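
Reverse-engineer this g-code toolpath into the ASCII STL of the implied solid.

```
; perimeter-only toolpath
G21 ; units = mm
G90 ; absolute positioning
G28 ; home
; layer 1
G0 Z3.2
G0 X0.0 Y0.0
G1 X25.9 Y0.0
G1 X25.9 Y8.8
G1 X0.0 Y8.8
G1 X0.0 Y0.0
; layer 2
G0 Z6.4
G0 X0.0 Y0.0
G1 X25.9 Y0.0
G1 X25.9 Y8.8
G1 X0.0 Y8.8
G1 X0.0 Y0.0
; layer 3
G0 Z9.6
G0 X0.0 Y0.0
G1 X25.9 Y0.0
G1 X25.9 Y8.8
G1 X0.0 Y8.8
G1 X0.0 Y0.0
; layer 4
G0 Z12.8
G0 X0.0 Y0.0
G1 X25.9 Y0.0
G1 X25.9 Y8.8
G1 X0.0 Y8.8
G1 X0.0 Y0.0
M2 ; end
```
solid part
  facet normal 0.0000 0.0000 -1.0000
    outer loop
      vertex 25.9 8.8 0.0
      vertex 25.9 0.0 0.0
      vertex 0.0 0.0 0.0
    endloop
  endfacet
  facet normal 0.0000 0.0000 -1.0000
    outer loop
      vertex 0.0 8.8 0.0
      vertex 25.9 8.8 0.0
      vertex 0.0 0.0 0.0
    endloop
  endfacet
  facet normal 0.0000 0.0000 1.0000
    outer loop
      vertex 0.0 0.0 12.8
      vertex 25.9 0.0 12.8
      vertex 25.9 8.8 12.8
    endloop
  endfacet
  facet normal 0.0000 0.0000 1.0000
    outer loop
      vertex 0.0 0.0 12.8
      vertex 25.9 8.8 12.8
      vertex 0.0 8.8 12.8
    endloop
  endfacet
  facet normal 0.0000 -1.0000 0.0000
    outer loop
      vertex 0.0 0.0 0.0
      vertex 25.9 0.0 0.0
      vertex 25.9 0.0 12.8
    endloop
  endfacet
  facet normal 0.0000 -1.0000 0.0000
    outer loop
      vertex 0.0 0.0 0.0
      vertex 25.9 0.0 12.8
      vertex 0.0 0.0 12.8
    endloop
  endfacet
  facet normal 0.0000 1.0000 0.0000
    outer loop
      vertex 25.9 8.8 12.8
      vertex 25.9 8.8 0.0
      vertex 0.0 8.8 0.0
    endloop
  endfacet
  facet normal 0.0000 1.0000 0.0000
    outer loop
      vertex 0.0 8.8 12.8
      vertex 25.9 8.8 12.8
      vertex 0.0 8.8 0.0
    endloop
  endfacet
  facet normal -1.0000 0.0000 0.0000
    outer loop
      vertex 0.0 8.8 12.8
      vertex 0.0 8.8 0.0
      vertex 0.0 0.0 0.0
    endloop
  endfacet
  facet normal -1.0000 0.0000 0.0000
    outer loop
      vertex 0.0 0.0 12.8
      vertex 0.0 8.8 12.8
      vertex 0.0 0.0 0.0
    endloop
  endfacet
  facet normal 1.0000 0.0000 0.0000
    outer loop
      vertex 25.9 0.0 0.0
      vertex 25.9 8.8 0.0
      vertex 25.9 8.8 12.8
    endloop
  endfacet
  facet normal 1.0000 0.0000 0.0000
    outer loop
      vertex 25.9 0.0 0.0
      vertex 25.9 8.8 12.8
      vertex 25.9 0.0 12.8
    endloop
  endfacet
endsolid part

The G0 Z moves step by Δz≈3.2 mm. Every layer's G1 loop is the same polygon, so the solid is a straight extrusion of it from z=0 to z≈12.8. Closing with flat bottom and top caps and triangulating gives 12 facets — a rectangular box, roughly 25.9 × 8.8 mm footprint and 12.8 mm tall.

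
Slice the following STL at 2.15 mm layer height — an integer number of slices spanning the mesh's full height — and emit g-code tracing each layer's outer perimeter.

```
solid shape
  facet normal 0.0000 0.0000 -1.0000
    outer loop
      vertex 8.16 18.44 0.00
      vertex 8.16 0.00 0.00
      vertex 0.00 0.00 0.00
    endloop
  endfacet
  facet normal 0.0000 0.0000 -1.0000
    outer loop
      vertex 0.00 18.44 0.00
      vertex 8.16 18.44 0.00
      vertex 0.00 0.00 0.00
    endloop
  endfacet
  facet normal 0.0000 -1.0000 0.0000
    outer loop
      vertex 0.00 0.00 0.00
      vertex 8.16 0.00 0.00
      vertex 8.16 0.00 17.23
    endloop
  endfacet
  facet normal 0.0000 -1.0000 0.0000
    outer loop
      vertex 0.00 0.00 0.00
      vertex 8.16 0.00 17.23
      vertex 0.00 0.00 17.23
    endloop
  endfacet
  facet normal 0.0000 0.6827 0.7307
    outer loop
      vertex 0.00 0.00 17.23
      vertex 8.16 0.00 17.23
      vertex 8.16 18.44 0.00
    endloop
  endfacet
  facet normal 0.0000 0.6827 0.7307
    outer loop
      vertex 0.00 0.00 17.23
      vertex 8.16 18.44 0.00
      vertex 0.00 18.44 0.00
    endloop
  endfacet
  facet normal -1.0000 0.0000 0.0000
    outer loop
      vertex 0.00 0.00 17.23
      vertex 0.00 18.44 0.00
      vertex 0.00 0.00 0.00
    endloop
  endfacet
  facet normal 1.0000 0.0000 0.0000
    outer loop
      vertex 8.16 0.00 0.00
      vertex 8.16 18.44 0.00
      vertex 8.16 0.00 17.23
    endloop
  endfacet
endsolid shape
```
; perimeter-only toolpath
G21 ; units = mm
G90 ; absolute positioning
G28 ; home
; layer 1
G0 Z2.15
G0 X0.00 Y0.00
G1 X8.16 Y0.00
G1 X8.16 Y16.14
G1 X0.00 Y16.14
G1 X0.00 Y0.00
; layer 2
G0 Z4.31
G0 X0.00 Y0.00
G1 X8.16 Y0.00
G1 X8.16 Y13.83
G1 X0.00 Y13.83
G1 X0.00 Y0.00
; layer 3
G0 Z6.46
G0 X0.00 Y0.00
G1 X8.16 Y0.00
G1 X8.16 Y11.53
G1 X0.00 Y11.53
G1 X0.00 Y0.00
; layer 4
G0 Z8.62
G0 X0.00 Y0.00
G1 X8.16 Y0.00
G1 X8.16 Y9.22
G1 X0.00 Y9.22
G1 X0.00 Y0.00
; layer 5
G0 Z10.77
G0 X0.00 Y0.00
G1 X8.16 Y0.00
G1 X8.16 Y6.92
G1 X0.00 Y6.92
G1 X0.00 Y0.00
; layer 6
G0 Z12.92
G0 X0.00 Y0.00
G1 X8.16 Y0.00
G1 X8.16 Y4.61
G1 X0.00 Y4.61
G1 X0.00 Y0.00
; layer 7
G0 Z15.08
G0 X0.00 Y0.00
G1 X8.16 Y0.00
G1 X8.16 Y2.31
G1 X0.00 Y2.31
G1 X0.00 Y0.00
M2 ; end

The solid is a wedge (ramp): 8.16 × 18.4 mm base, rising to 17.2 mm along the y=0 edge and sloping linearly to z=0 at y=18.4. Slicing at Δz = 2.15 mm — 8 equal slices spanning the solid's height, so layer i sits at z = i·h/8 — gives 7 non-empty perimeters. Each is a 4-segment closed polygon; G0 lifts to the layer z and rapids to the start vertex, then G1 traces the edges. The cross-section shrinks linearly with z (the slice at the apex is degenerate and omitted).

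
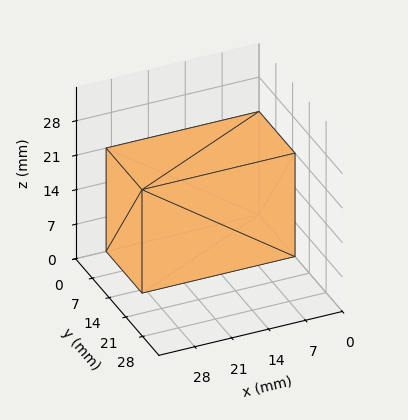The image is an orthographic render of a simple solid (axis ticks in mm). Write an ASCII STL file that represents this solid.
Reading the render: the shape is a rectangular box, roughly 29 × 15 mm footprint and 21 mm tall (dimensions read to the nearest mm from the axis ticks). For the STL, each face is triangulated and given an outward normal.

solid part
  facet normal 0.0000 0.0000 -1.0000
    outer loop
      vertex 29.0 15.0 0.0
      vertex 29.0 0.0 0.0
      vertex 0.0 0.0 0.0
    endloop
  endfacet
  facet normal 0.0000 0.0000 -1.0000
    outer loop
      vertex 0.0 15.0 0.0
      vertex 29.0 15.0 0.0
      vertex 0.0 0.0 0.0
    endloop
  endfacet
  facet normal 0.0000 0.0000 1.0000
    outer loop
      vertex 0.0 0.0 21.0
      vertex 29.0 0.0 21.0
      vertex 29.0 15.0 21.0
    endloop
  endfacet
  facet normal 0.0000 0.0000 1.0000
    outer loop
      vertex 0.0 0.0 21.0
      vertex 29.0 15.0 21.0
      vertex 0.0 15.0 21.0
    endloop
  endfacet
  facet normal 0.0000 -1.0000 0.0000
    outer loop
      vertex 0.0 0.0 0.0
      vertex 29.0 0.0 0.0
      vertex 29.0 0.0 21.0
    endloop
  endfacet
  facet normal 0.0000 -1.0000 0.0000
    outer loop
      vertex 0.0 0.0 0.0
      vertex 29.0 0.0 21.0
      vertex 0.0 0.0 21.0
    endloop
  endfacet
  facet normal 0.0000 1.0000 0.0000
    outer loop
      vertex 29.0 15.0 21.0
      vertex 29.0 15.0 0.0
      vertex 0.0 15.0 0.0
    endloop
  endfacet
  facet normal 0.0000 1.0000 0.0000
    outer loop
      vertex 0.0 15.0 21.0
      vertex 29.0 15.0 21.0
      vertex 0.0 15.0 0.0
    endloop
  endfacet
  facet normal -1.0000 0.0000 0.0000
    outer loop
      vertex 0.0 15.0 21.0
      vertex 0.0 15.0 0.0
      vertex 0.0 0.0 0.0
    endloop
  endfacet
  facet normal -1.0000 0.0000 0.0000
    outer loop
      vertex 0.0 0.0 21.0
      vertex 0.0 15.0 21.0
      vertex 0.0 0.0 0.0
    endloop
  endfacet
  facet normal 1.0000 0.0000 0.0000
    outer loop
      vertex 29.0 0.0 0.0
      vertex 29.0 15.0 0.0
      vertex 29.0 15.0 21.0
    endloop
  endfacet
  facet normal 1.0000 0.0000 0.0000
    outer loop
      vertex 29.0 0.0 0.0
      vertex 29.0 15.0 21.0
      vertex 29.0 0.0 21.0
    endloop
  endfacet
endsolid part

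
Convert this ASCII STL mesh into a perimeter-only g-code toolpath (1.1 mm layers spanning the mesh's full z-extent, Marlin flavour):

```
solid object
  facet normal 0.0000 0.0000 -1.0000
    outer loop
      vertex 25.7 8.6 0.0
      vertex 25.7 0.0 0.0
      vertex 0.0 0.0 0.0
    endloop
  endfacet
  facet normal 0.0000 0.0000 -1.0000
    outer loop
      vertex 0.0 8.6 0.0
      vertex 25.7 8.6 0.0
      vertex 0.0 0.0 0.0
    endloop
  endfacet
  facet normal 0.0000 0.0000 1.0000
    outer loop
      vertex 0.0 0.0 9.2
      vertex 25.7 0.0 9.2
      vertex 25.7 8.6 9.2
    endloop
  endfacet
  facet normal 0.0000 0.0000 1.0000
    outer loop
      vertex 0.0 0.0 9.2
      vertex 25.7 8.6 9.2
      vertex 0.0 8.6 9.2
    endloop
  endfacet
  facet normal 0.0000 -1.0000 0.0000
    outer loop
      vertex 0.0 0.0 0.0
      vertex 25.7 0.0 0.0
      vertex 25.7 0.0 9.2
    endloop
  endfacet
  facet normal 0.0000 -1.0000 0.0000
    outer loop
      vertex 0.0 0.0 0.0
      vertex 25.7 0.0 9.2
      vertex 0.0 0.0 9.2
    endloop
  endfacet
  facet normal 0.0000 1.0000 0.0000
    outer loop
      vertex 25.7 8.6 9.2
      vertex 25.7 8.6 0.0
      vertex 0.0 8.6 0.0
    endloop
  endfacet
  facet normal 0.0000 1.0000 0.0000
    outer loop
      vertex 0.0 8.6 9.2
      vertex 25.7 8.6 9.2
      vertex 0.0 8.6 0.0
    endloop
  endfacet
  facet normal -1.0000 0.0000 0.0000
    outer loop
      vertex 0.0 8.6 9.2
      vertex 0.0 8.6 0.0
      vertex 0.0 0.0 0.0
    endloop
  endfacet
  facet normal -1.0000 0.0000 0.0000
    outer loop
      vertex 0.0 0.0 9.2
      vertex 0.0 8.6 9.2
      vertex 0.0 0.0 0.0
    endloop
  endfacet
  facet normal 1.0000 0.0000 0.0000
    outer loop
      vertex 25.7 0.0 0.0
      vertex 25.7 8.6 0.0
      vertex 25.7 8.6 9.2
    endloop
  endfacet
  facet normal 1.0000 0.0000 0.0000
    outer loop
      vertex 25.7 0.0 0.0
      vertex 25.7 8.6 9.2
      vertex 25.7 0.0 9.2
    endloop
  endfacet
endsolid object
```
; perimeter-only toolpath
G21 ; units = mm
G90 ; absolute positioning
G28 ; home
; layer 1
G0 Z1.1
G0 X0.0 Y0.0
G1 X25.7 Y0.0
G1 X25.7 Y8.6
G1 X0.0 Y8.6
G1 X0.0 Y0.0
; layer 2
G0 Z2.3
G0 X0.0 Y0.0
G1 X25.7 Y0.0
G1 X25.7 Y8.6
G1 X0.0 Y8.6
G1 X0.0 Y0.0
; layer 3
G0 Z3.4
G0 X0.0 Y0.0
G1 X25.7 Y0.0
G1 X25.7 Y8.6
G1 X0.0 Y8.6
G1 X0.0 Y0.0
; layer 4
G0 Z4.6
G0 X0.0 Y0.0
G1 X25.7 Y0.0
G1 X25.7 Y8.6
G1 X0.0 Y8.6
G1 X0.0 Y0.0
; layer 5
G0 Z5.8
G0 X0.0 Y0.0
G1 X25.7 Y0.0
G1 X25.7 Y8.6
G1 X0.0 Y8.6
G1 X0.0 Y0.0
; layer 6
G0 Z6.9
G0 X0.0 Y0.0
G1 X25.7 Y0.0
G1 X25.7 Y8.6
G1 X0.0 Y8.6
G1 X0.0 Y0.0
; layer 7
G0 Z8.0
G0 X0.0 Y0.0
G1 X25.7 Y0.0
G1 X25.7 Y8.6
G1 X0.0 Y8.6
G1 X0.0 Y0.0
; layer 8
G0 Z9.2
G0 X0.0 Y0.0
G1 X25.7 Y0.0
G1 X25.7 Y8.6
G1 X0.0 Y8.6
G1 X0.0 Y0.0
M2 ; end

The solid is a rectangular box, roughly 25.7 × 8.6 mm footprint and 9.2 mm tall. Slicing at Δz = 1.1 mm — 8 equal slices spanning the solid's height, so layer i sits at z = i·h/8 — gives 8 non-empty perimeters. Each is a 4-segment closed polygon; G0 lifts to the layer z and rapids to the start vertex, then G1 traces the edges.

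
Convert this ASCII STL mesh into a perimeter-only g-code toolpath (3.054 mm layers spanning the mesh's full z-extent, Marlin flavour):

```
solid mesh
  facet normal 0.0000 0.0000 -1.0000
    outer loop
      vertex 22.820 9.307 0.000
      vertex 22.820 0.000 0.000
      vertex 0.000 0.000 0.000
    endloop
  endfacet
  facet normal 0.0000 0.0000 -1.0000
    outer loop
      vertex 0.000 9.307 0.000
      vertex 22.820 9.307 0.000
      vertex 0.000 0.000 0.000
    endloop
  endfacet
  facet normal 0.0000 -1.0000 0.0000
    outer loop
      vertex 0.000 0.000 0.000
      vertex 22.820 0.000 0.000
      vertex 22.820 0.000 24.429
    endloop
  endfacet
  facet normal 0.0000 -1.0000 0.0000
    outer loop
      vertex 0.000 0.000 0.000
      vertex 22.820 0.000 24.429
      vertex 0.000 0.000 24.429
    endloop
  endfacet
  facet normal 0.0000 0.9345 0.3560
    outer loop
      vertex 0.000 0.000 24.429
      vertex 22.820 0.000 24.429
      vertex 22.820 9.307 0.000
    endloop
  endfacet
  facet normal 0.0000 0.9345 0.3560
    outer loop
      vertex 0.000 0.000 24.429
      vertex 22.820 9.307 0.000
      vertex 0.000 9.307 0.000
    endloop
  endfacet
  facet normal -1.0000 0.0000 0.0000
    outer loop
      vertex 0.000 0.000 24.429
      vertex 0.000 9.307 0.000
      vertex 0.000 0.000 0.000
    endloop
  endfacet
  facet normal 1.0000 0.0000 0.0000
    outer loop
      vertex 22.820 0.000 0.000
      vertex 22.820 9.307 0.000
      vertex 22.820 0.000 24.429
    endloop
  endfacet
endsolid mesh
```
; perimeter-only toolpath
G21 ; units = mm
G90 ; absolute positioning
G28 ; home
; layer 1
G0 Z3.054
G0 X0.000 Y0.000
G1 X22.820 Y0.000
G1 X22.820 Y8.144
G1 X0.000 Y8.144
G1 X0.000 Y0.000
; layer 2
G0 Z6.107
G0 X0.000 Y0.000
G1 X22.820 Y0.000
G1 X22.820 Y6.980
G1 X0.000 Y6.980
G1 X0.000 Y0.000
; layer 3
G0 Z9.161
G0 X0.000 Y0.000
G1 X22.820 Y0.000
G1 X22.820 Y5.817
G1 X0.000 Y5.817
G1 X0.000 Y0.000
; layer 4
G0 Z12.214
G0 X0.000 Y0.000
G1 X22.820 Y0.000
G1 X22.820 Y4.654
G1 X0.000 Y4.654
G1 X0.000 Y0.000
; layer 5
G0 Z15.268
G0 X0.000 Y0.000
G1 X22.820 Y0.000
G1 X22.820 Y3.490
G1 X0.000 Y3.490
G1 X0.000 Y0.000
; layer 6
G0 Z18.322
G0 X0.000 Y0.000
G1 X22.820 Y0.000
G1 X22.820 Y2.327
G1 X0.000 Y2.327
G1 X0.000 Y0.000
; layer 7
G0 Z21.375
G0 X0.000 Y0.000
G1 X22.820 Y0.000
G1 X22.820 Y1.163
G1 X0.000 Y1.163
G1 X0.000 Y0.000
M2 ; end

The solid is a wedge (ramp): 22.8 × 9.31 mm base, rising to 24.4 mm along the y=0 edge and sloping linearly to z=0 at y=9.31. Slicing at Δz = 3.054 mm — 8 equal slices spanning the solid's height, so layer i sits at z = i·h/8 — gives 7 non-empty perimeters. Each is a 4-segment closed polygon; G0 lifts to the layer z and rapids to the start vertex, then G1 traces the edges. The cross-section shrinks linearly with z (the slice at the apex is degenerate and omitted).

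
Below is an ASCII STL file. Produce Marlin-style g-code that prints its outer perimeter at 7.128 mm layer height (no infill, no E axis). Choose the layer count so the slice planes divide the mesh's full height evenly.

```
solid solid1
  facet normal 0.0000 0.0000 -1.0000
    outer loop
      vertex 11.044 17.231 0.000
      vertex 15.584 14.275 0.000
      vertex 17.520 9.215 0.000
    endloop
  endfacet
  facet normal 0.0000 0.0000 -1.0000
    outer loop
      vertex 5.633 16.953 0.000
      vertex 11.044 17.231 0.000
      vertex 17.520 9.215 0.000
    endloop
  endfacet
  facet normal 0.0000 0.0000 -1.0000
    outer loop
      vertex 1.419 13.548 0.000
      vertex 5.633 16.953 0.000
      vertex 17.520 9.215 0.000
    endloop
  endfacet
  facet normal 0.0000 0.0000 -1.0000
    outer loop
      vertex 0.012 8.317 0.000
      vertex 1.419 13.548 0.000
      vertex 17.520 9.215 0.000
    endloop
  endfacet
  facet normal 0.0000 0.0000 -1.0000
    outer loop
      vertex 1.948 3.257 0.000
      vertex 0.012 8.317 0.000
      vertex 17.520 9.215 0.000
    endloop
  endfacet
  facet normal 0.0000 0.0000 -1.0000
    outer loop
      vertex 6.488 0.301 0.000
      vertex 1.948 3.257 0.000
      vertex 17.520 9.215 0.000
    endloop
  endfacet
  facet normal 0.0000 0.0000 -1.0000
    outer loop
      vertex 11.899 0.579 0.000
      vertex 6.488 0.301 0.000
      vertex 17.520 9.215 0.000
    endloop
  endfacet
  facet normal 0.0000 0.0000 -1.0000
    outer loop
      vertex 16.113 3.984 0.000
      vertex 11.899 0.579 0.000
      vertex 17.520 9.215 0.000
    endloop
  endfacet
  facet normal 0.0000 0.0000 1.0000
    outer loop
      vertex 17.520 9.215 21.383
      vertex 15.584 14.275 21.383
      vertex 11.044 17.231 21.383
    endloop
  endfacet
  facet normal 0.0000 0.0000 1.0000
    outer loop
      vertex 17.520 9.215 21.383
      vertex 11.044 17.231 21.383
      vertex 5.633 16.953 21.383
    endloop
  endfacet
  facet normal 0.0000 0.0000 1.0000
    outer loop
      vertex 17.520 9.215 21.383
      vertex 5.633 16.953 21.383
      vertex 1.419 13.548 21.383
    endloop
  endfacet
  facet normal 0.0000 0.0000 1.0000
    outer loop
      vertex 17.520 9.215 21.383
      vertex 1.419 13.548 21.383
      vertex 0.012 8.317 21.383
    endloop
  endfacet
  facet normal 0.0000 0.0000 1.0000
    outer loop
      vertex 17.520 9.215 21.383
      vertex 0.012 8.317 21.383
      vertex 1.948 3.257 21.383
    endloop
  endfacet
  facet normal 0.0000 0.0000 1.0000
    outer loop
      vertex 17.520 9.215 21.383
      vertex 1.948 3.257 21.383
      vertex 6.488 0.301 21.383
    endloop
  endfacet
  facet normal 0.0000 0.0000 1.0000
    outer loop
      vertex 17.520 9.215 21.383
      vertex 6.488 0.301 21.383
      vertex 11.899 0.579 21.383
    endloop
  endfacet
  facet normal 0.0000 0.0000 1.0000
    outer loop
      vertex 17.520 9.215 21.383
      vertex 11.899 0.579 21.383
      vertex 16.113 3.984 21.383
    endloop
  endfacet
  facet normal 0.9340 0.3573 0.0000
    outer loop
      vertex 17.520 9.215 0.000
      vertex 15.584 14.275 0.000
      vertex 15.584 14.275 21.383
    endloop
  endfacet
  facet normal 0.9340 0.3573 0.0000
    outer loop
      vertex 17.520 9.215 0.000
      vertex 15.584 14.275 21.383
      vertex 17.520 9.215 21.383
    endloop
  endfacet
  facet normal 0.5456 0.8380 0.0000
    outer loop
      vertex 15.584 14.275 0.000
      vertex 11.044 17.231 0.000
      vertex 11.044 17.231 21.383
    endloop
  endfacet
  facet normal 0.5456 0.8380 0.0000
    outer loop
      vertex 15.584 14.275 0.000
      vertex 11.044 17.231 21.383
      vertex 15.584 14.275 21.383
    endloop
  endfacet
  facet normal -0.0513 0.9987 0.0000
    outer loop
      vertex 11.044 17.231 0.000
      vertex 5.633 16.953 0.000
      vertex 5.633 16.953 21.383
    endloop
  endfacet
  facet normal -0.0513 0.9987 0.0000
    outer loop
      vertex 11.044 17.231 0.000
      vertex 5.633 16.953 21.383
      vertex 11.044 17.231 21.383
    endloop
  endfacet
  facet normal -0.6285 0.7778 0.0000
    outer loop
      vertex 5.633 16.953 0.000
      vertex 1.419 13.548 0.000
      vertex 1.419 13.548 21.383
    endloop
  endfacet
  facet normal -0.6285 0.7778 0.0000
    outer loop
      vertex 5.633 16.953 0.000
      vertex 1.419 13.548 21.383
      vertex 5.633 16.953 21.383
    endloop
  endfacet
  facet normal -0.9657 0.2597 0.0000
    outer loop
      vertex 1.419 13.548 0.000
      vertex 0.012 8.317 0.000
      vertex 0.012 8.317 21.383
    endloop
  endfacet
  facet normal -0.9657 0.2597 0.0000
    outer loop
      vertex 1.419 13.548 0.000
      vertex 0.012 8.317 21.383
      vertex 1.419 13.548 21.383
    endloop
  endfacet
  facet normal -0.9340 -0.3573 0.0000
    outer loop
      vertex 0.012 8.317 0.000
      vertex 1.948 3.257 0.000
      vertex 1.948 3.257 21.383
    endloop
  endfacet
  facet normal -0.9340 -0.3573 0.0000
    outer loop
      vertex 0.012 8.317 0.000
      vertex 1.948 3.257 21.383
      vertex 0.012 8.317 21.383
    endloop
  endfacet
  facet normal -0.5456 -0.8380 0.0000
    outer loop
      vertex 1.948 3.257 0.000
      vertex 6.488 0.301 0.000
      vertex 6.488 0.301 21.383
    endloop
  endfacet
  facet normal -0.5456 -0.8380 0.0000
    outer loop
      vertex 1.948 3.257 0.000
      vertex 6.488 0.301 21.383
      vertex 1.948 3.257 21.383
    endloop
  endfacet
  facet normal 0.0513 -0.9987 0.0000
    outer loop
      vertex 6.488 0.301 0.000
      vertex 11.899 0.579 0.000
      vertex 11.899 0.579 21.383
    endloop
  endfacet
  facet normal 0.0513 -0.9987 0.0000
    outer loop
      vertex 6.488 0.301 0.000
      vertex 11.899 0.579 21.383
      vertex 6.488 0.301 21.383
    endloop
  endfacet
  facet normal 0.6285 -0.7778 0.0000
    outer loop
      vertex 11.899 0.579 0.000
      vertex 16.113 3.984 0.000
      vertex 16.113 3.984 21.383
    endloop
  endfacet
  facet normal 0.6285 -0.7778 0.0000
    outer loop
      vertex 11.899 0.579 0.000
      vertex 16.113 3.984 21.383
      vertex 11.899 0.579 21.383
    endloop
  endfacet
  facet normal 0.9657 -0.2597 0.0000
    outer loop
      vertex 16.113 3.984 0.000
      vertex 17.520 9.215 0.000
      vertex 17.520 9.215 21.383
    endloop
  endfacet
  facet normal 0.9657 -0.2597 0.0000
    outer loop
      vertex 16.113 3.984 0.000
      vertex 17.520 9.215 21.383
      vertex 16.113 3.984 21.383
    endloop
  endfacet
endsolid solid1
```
; perimeter-only toolpath
G21 ; units = mm
G90 ; absolute positioning
G28 ; home
; layer 1
G0 Z7.128
G0 X17.520 Y9.215
G1 X15.584 Y14.275
G1 X11.044 Y17.231
G1 X5.633 Y16.953
G1 X1.419 Y13.548
G1 X0.012 Y8.317
G1 X1.948 Y3.257
G1 X6.488 Y0.301
G1 X11.899 Y0.579
G1 X16.113 Y3.984
G1 X17.520 Y9.215
; layer 2
G0 Z14.255
G0 X17.520 Y9.215
G1 X15.584 Y14.275
G1 X11.044 Y17.231
G1 X5.633 Y16.953
G1 X1.419 Y13.548
G1 X0.012 Y8.317
G1 X1.948 Y3.257
G1 X6.488 Y0.301
G1 X11.899 Y0.579
G1 X16.113 Y3.984
G1 X17.520 Y9.215
; layer 3
G0 Z21.383
G0 X17.520 Y9.215
G1 X15.584 Y14.275
G1 X11.044 Y17.231
G1 X5.633 Y16.953
G1 X1.419 Y13.548
G1 X0.012 Y8.317
G1 X1.948 Y3.257
G1 X6.488 Y0.301
G1 X11.899 Y0.579
G1 X16.113 Y3.984
G1 X17.520 Y9.215
M2 ; end

The solid is a regular 10-sided prism (a cylinder approximated with 10 flat sides), circumscribed radius ≈ 8.77 mm, height ≈ 21.4 mm. Slicing at Δz = 7.128 mm — 3 equal slices spanning the solid's height, so layer i sits at z = i·h/3 — gives 3 non-empty perimeters. Each is a 10-segment closed polygon; G0 lifts to the layer z and rapids to the start vertex, then G1 traces the edges.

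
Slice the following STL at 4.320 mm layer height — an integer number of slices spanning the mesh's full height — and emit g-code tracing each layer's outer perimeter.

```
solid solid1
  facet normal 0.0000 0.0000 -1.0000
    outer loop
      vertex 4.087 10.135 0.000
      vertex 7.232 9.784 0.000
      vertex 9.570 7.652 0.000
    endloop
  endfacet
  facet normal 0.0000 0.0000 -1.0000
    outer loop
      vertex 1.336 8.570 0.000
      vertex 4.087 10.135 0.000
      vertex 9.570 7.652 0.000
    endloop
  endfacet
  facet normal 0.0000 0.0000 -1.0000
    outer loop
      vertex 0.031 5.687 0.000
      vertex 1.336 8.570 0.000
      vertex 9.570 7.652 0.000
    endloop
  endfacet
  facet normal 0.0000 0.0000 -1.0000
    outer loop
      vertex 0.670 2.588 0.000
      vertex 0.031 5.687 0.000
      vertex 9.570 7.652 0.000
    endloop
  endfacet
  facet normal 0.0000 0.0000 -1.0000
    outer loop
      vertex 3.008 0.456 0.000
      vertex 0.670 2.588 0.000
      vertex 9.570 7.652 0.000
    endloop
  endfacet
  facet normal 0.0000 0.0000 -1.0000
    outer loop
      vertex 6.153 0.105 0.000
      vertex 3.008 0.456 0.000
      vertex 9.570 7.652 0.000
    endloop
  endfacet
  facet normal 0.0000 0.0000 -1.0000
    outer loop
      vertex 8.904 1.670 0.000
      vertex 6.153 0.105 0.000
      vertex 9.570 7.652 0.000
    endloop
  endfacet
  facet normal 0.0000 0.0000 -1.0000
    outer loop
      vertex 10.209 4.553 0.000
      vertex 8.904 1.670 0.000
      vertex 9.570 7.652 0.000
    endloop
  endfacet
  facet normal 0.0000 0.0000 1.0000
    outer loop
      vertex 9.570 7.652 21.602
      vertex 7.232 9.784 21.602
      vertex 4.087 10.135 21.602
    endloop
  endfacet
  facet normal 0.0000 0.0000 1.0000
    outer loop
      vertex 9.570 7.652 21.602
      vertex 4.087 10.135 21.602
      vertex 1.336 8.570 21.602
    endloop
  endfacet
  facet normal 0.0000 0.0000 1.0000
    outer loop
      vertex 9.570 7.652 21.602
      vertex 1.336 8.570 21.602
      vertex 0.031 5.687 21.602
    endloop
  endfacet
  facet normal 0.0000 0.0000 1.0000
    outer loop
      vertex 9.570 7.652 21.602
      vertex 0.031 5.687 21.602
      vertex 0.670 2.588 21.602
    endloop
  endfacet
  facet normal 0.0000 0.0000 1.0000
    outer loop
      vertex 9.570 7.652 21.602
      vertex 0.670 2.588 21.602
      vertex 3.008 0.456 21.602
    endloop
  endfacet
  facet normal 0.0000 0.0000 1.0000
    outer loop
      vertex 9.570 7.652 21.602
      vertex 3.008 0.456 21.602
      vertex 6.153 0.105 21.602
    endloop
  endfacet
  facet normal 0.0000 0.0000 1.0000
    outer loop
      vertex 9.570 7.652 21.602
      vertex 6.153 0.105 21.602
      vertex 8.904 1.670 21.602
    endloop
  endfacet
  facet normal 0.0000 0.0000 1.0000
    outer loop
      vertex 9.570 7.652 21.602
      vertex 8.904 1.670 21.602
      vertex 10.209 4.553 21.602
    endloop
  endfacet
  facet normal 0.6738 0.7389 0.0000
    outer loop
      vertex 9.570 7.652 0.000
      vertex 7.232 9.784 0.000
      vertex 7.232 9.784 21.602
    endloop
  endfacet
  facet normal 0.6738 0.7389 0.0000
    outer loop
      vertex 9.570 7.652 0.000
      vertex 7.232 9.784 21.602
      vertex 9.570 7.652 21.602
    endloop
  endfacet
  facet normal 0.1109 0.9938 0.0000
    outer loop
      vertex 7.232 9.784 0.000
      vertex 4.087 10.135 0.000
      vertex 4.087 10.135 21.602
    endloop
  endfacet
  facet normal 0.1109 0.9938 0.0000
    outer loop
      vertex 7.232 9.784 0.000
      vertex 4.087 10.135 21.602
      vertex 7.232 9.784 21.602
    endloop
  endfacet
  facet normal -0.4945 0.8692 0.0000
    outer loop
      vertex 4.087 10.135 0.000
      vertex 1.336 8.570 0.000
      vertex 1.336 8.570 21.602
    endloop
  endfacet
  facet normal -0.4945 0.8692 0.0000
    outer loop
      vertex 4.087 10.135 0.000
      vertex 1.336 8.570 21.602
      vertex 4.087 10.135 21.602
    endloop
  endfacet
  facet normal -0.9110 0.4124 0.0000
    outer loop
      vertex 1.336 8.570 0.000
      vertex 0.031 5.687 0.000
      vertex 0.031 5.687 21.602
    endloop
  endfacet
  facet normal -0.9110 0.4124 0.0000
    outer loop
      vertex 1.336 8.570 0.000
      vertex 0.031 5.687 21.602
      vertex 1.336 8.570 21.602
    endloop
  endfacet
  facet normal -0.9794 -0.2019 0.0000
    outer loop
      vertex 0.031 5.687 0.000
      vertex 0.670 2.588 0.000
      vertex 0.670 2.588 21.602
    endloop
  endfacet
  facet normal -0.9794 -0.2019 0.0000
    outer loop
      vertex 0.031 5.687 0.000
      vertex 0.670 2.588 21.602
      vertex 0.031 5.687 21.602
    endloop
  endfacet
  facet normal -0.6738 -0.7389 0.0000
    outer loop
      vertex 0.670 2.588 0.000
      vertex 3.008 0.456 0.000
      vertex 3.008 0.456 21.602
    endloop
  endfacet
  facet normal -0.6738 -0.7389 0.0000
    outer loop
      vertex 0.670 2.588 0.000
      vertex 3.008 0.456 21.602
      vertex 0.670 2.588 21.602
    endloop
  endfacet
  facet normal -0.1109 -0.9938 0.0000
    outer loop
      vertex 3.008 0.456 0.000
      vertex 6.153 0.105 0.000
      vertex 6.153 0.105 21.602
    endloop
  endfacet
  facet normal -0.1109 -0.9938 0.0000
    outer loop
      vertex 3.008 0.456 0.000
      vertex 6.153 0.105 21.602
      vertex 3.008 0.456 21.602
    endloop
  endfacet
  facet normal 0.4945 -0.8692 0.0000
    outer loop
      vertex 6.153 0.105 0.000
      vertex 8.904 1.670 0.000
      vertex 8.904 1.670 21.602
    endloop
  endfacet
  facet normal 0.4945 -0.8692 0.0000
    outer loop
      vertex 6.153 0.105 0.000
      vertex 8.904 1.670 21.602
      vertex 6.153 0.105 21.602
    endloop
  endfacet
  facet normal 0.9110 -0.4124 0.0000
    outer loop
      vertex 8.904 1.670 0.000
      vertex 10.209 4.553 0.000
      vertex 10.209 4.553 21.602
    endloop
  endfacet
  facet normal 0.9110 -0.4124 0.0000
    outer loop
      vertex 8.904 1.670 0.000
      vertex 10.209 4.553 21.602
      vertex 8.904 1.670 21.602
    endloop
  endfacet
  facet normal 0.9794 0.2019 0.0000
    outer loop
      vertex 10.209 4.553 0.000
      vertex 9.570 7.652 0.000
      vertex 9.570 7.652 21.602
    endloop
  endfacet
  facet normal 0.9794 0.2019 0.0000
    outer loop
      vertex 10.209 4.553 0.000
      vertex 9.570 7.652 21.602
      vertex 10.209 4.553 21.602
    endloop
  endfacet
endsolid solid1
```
; perimeter-only toolpath
G21 ; units = mm
G90 ; absolute positioning
G28 ; home
; layer 1
G0 Z4.320
G0 X9.570 Y7.652
G1 X7.232 Y9.784
G1 X4.087 Y10.135
G1 X1.336 Y8.570
G1 X0.031 Y5.687
G1 X0.670 Y2.588
G1 X3.008 Y0.456
G1 X6.153 Y0.105
G1 X8.904 Y1.670
G1 X10.209 Y4.553
G1 X9.570 Y7.652
; layer 2
G0 Z8.641
G0 X9.570 Y7.652
G1 X7.232 Y9.784
G1 X4.087 Y10.135
G1 X1.336 Y8.570
G1 X0.031 Y5.687
G1 X0.670 Y2.588
G1 X3.008 Y0.456
G1 X6.153 Y0.105
G1 X8.904 Y1.670
G1 X10.209 Y4.553
G1 X9.570 Y7.652
; layer 3
G0 Z12.961
G0 X9.570 Y7.652
G1 X7.232 Y9.784
G1 X4.087 Y10.135
G1 X1.336 Y8.570
G1 X0.031 Y5.687
G1 X0.670 Y2.588
G1 X3.008 Y0.456
G1 X6.153 Y0.105
G1 X8.904 Y1.670
G1 X10.209 Y4.553
G1 X9.570 Y7.652
; layer 4
G0 Z17.282
G0 X9.570 Y7.652
G1 X7.232 Y9.784
G1 X4.087 Y10.135
G1 X1.336 Y8.570
G1 X0.031 Y5.687
G1 X0.670 Y2.588
G1 X3.008 Y0.456
G1 X6.153 Y0.105
G1 X8.904 Y1.670
G1 X10.209 Y4.553
G1 X9.570 Y7.652
; layer 5
G0 Z21.602
G0 X9.570 Y7.652
G1 X7.232 Y9.784
G1 X4.087 Y10.135
G1 X1.336 Y8.570
G1 X0.031 Y5.687
G1 X0.670 Y2.588
G1 X3.008 Y0.456
G1 X6.153 Y0.105
G1 X8.904 Y1.670
G1 X10.209 Y4.553
G1 X9.570 Y7.652
M2 ; end

The solid is a regular 10-sided prism (a cylinder approximated with 10 flat sides), circumscribed radius ≈ 5.12 mm, height ≈ 21.6 mm. Slicing at Δz = 4.320 mm — 5 equal slices spanning the solid's height, so layer i sits at z = i·h/5 — gives 5 non-empty perimeters. Each is a 10-segment closed polygon; G0 lifts to the layer z and rapids to the start vertex, then G1 traces the edges.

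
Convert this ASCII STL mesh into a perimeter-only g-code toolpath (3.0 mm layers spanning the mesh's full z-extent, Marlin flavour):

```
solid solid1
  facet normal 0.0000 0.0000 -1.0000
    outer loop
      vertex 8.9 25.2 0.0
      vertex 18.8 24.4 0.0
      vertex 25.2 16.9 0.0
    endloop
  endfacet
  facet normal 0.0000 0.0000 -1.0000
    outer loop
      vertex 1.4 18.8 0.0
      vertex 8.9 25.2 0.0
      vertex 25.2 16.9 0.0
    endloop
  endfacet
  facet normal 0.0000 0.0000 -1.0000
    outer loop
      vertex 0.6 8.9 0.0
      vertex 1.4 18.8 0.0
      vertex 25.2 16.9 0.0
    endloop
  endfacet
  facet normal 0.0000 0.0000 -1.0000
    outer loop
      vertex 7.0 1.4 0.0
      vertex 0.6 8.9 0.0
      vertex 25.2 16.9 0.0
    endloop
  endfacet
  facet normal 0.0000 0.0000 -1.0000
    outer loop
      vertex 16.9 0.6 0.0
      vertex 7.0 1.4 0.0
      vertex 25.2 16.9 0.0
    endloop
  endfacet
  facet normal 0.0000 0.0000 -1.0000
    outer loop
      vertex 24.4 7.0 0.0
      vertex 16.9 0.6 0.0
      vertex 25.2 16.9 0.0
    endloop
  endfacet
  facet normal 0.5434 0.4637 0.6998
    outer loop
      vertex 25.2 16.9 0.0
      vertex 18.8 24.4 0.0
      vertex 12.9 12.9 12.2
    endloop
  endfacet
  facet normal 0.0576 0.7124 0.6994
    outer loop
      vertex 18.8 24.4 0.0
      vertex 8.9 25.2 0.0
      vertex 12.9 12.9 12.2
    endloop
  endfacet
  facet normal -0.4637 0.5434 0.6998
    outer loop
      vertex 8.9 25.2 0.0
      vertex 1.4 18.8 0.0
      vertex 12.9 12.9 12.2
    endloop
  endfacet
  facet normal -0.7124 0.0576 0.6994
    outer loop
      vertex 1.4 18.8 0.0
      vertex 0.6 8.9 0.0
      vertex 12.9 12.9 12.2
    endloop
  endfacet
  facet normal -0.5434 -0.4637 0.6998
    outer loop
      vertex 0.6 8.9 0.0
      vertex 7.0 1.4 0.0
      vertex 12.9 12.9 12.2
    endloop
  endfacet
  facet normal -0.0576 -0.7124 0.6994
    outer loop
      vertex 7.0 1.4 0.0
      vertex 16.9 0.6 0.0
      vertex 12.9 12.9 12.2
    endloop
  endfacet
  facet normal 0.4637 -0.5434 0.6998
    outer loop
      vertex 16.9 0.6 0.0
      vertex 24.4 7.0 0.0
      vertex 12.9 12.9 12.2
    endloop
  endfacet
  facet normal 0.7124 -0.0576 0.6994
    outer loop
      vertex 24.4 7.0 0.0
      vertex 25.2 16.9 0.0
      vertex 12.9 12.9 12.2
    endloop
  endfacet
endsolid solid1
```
; perimeter-only toolpath
G21 ; units = mm
G90 ; absolute positioning
G28 ; home
; layer 1
G0 Z3.0
G0 X22.1 Y15.9
G1 X17.3 Y21.5
G1 X9.9 Y22.1
G1 X4.3 Y17.3
G1 X3.7 Y9.9
G1 X8.5 Y4.3
G1 X15.9 Y3.7
G1 X21.5 Y8.5
G1 X22.1 Y15.9
; layer 2
G0 Z6.1
G0 X19.1 Y14.9
G1 X15.9 Y18.6
G1 X10.9 Y19.1
G1 X7.2 Y15.9
G1 X6.8 Y10.9
G1 X9.9 Y7.2
G1 X14.9 Y6.8
G1 X18.6 Y9.9
G1 X19.1 Y14.9
; layer 3
G0 Z9.1
G0 X16.0 Y13.9
G1 X14.4 Y15.8
G1 X11.9 Y16.0
G1 X10.0 Y14.4
G1 X9.8 Y11.9
G1 X11.4 Y10.0
G1 X13.9 Y9.8
G1 X15.8 Y11.4
G1 X16.0 Y13.9
M2 ; end

The solid is a regular 8-sided pyramid, base circumscribed radius ≈ 12.9 mm, apex at z ≈ 12.2 mm. Slicing at Δz = 3.0 mm — 4 equal slices spanning the solid's height, so layer i sits at z = i·h/4 — gives 3 non-empty perimeters. Each is a 8-segment closed polygon; G0 lifts to the layer z and rapids to the start vertex, then G1 traces the edges. The cross-section shrinks linearly with z (the slice at the apex is degenerate and omitted).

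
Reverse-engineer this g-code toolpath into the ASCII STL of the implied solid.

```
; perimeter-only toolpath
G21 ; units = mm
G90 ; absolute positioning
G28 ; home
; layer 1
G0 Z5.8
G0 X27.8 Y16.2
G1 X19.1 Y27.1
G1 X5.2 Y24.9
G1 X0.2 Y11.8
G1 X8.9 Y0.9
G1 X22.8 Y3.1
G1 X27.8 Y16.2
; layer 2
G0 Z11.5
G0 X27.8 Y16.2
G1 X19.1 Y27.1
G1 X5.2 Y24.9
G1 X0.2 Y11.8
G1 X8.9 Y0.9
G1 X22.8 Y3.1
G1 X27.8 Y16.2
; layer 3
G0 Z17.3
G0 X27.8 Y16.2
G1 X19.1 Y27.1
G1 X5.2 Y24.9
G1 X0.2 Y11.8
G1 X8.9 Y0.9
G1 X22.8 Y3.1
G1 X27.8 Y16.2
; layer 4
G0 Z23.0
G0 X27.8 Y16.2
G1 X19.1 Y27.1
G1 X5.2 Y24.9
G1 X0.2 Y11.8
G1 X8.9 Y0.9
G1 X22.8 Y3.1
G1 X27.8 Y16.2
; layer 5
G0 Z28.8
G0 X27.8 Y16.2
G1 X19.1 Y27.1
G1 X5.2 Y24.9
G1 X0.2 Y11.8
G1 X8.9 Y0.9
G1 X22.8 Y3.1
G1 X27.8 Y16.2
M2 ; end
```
solid part
  facet normal 0.0000 0.0000 -1.0000
    outer loop
      vertex 5.2 24.9 0.0
      vertex 19.1 27.1 0.0
      vertex 27.8 16.2 0.0
    endloop
  endfacet
  facet normal 0.0000 0.0000 -1.0000
    outer loop
      vertex 0.2 11.8 0.0
      vertex 5.2 24.9 0.0
      vertex 27.8 16.2 0.0
    endloop
  endfacet
  facet normal 0.0000 0.0000 -1.0000
    outer loop
      vertex 8.9 0.9 0.0
      vertex 0.2 11.8 0.0
      vertex 27.8 16.2 0.0
    endloop
  endfacet
  facet normal 0.0000 0.0000 -1.0000
    outer loop
      vertex 22.8 3.1 0.0
      vertex 8.9 0.9 0.0
      vertex 27.8 16.2 0.0
    endloop
  endfacet
  facet normal 0.0000 0.0000 1.0000
    outer loop
      vertex 27.8 16.2 28.8
      vertex 19.1 27.1 28.8
      vertex 5.2 24.9 28.8
    endloop
  endfacet
  facet normal 0.0000 0.0000 1.0000
    outer loop
      vertex 27.8 16.2 28.8
      vertex 5.2 24.9 28.8
      vertex 0.2 11.8 28.8
    endloop
  endfacet
  facet normal 0.0000 0.0000 1.0000
    outer loop
      vertex 27.8 16.2 28.8
      vertex 0.2 11.8 28.8
      vertex 8.9 0.9 28.8
    endloop
  endfacet
  facet normal 0.0000 0.0000 1.0000
    outer loop
      vertex 27.8 16.2 28.8
      vertex 8.9 0.9 28.8
      vertex 22.8 3.1 28.8
    endloop
  endfacet
  facet normal 0.7816 0.6238 0.0000
    outer loop
      vertex 27.8 16.2 0.0
      vertex 19.1 27.1 0.0
      vertex 19.1 27.1 28.8
    endloop
  endfacet
  facet normal 0.7816 0.6238 0.0000
    outer loop
      vertex 27.8 16.2 0.0
      vertex 19.1 27.1 28.8
      vertex 27.8 16.2 28.8
    endloop
  endfacet
  facet normal -0.1563 0.9877 0.0000
    outer loop
      vertex 19.1 27.1 0.0
      vertex 5.2 24.9 0.0
      vertex 5.2 24.9 28.8
    endloop
  endfacet
  facet normal -0.1563 0.9877 0.0000
    outer loop
      vertex 19.1 27.1 0.0
      vertex 5.2 24.9 28.8
      vertex 19.1 27.1 28.8
    endloop
  endfacet
  facet normal -0.9343 0.3566 0.0000
    outer loop
      vertex 5.2 24.9 0.0
      vertex 0.2 11.8 0.0
      vertex 0.2 11.8 28.8
    endloop
  endfacet
  facet normal -0.9343 0.3566 0.0000
    outer loop
      vertex 5.2 24.9 0.0
      vertex 0.2 11.8 28.8
      vertex 5.2 24.9 28.8
    endloop
  endfacet
  facet normal -0.7816 -0.6238 0.0000
    outer loop
      vertex 0.2 11.8 0.0
      vertex 8.9 0.9 0.0
      vertex 8.9 0.9 28.8
    endloop
  endfacet
  facet normal -0.7816 -0.6238 0.0000
    outer loop
      vertex 0.2 11.8 0.0
      vertex 8.9 0.9 28.8
      vertex 0.2 11.8 28.8
    endloop
  endfacet
  facet normal 0.1563 -0.9877 0.0000
    outer loop
      vertex 8.9 0.9 0.0
      vertex 22.8 3.1 0.0
      vertex 22.8 3.1 28.8
    endloop
  endfacet
  facet normal 0.1563 -0.9877 0.0000
    outer loop
      vertex 8.9 0.9 0.0
      vertex 22.8 3.1 28.8
      vertex 8.9 0.9 28.8
    endloop
  endfacet
  facet normal 0.9343 -0.3566 0.0000
    outer loop
      vertex 22.8 3.1 0.0
      vertex 27.8 16.2 0.0
      vertex 27.8 16.2 28.8
    endloop
  endfacet
  facet normal 0.9343 -0.3566 0.0000
    outer loop
      vertex 22.8 3.1 0.0
      vertex 27.8 16.2 28.8
      vertex 22.8 3.1 28.8
    endloop
  endfacet
endsolid part

The G0 Z moves step by Δz≈5.8 mm. Every layer's G1 loop is the same polygon, so the solid is a straight extrusion of it from z=0 to z≈28.8. Closing with flat bottom and top caps and triangulating gives 20 facets — a regular 6-sided prism (a cylinder approximated with 6 flat sides), circumscribed radius ≈ 14 mm, height ≈ 28.8 mm.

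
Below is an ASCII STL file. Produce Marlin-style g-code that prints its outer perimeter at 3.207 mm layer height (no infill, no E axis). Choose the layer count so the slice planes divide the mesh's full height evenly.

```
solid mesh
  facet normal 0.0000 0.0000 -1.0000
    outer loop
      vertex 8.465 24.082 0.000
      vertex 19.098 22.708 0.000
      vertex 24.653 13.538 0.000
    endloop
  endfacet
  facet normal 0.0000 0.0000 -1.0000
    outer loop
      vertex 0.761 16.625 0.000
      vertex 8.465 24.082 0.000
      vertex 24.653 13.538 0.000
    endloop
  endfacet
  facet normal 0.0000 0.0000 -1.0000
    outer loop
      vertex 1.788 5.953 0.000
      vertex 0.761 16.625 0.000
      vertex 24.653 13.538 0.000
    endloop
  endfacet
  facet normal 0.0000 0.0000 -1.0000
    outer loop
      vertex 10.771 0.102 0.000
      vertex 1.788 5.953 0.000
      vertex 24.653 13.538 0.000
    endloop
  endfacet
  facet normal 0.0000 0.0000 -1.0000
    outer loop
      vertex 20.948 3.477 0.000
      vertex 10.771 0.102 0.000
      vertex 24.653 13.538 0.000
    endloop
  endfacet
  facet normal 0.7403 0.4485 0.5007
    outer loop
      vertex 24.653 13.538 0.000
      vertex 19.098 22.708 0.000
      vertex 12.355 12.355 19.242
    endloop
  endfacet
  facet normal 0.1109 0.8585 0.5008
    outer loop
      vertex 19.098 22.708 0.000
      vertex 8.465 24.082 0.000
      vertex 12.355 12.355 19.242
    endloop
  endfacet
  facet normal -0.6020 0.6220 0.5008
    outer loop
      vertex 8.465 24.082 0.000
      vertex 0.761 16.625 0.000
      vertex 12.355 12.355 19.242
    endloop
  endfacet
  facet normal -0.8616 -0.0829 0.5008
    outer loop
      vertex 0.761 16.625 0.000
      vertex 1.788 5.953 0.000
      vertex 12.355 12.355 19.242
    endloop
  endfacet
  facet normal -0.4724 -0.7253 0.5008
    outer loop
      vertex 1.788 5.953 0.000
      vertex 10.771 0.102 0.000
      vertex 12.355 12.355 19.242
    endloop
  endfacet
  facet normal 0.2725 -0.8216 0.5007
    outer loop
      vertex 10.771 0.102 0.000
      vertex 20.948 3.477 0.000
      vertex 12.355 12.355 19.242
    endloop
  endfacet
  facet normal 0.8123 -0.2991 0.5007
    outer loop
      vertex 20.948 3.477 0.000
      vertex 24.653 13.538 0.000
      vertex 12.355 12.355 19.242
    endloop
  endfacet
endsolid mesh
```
; perimeter-only toolpath
G21 ; units = mm
G90 ; absolute positioning
G28 ; home
; layer 1
G0 Z3.207
G0 X22.603 Y13.341
G1 X17.974 Y20.982
G1 X9.113 Y22.127
G1 X2.693 Y15.913
G1 X3.549 Y7.020
G1 X11.035 Y2.144
G1 X19.516 Y4.957
G1 X22.603 Y13.341
; layer 2
G0 Z6.414
G0 X20.554 Y13.144
G1 X16.850 Y19.257
G1 X9.762 Y20.173
G1 X4.626 Y15.202
G1 X5.310 Y8.087
G1 X11.299 Y4.186
G1 X18.084 Y6.436
G1 X20.554 Y13.144
; layer 3
G0 Z9.621
G0 X18.504 Y12.947
G1 X15.726 Y17.532
G1 X10.410 Y18.218
G1 X6.558 Y14.490
G1 X7.072 Y9.154
G1 X11.563 Y6.229
G1 X16.651 Y7.916
G1 X18.504 Y12.947
; layer 4
G0 Z12.828
G0 X16.454 Y12.749
G1 X14.603 Y15.806
G1 X11.058 Y16.264
G1 X8.490 Y13.778
G1 X8.833 Y10.221
G1 X11.827 Y8.271
G1 X15.219 Y9.396
G1 X16.454 Y12.749
; layer 5
G0 Z16.035
G0 X14.405 Y12.552
G1 X13.479 Y14.081
G1 X11.707 Y14.309
G1 X10.423 Y13.067
G1 X10.594 Y11.288
G1 X12.091 Y10.313
G1 X13.787 Y10.875
G1 X14.405 Y12.552
M2 ; end

The solid is a regular 7-sided pyramid, base circumscribed radius ≈ 12.4 mm, apex at z ≈ 19.2 mm. Slicing at Δz = 3.207 mm — 6 equal slices spanning the solid's height, so layer i sits at z = i·h/6 — gives 5 non-empty perimeters. Each is a 7-segment closed polygon; G0 lifts to the layer z and rapids to the start vertex, then G1 traces the edges. The cross-section shrinks linearly with z (the slice at the apex is degenerate and omitted).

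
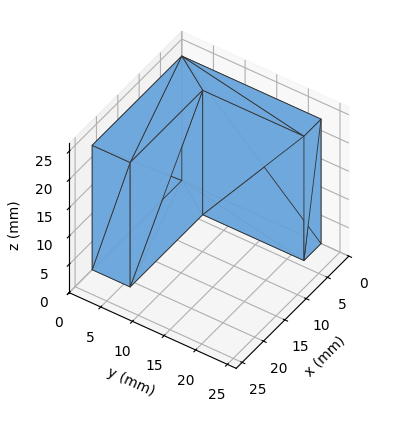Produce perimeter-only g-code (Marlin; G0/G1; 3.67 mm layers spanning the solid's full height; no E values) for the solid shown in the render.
Reading the render: the shape is an L-shaped prism: outer 21 × 22 mm, arm thicknesses ≈ 6 mm (horizontal) and 4 mm (vertical), extruded 22 mm in z (dimensions read to the nearest mm from the axis ticks). For the g-code, the solid's height is divided into equal slices at the stated Δz and each level perimeter traced with G1 moves after a G0 lift.

; perimeter-only toolpath
G21 ; units = mm
G90 ; absolute positioning
G28 ; home
; layer 1
G0 Z3.67
G0 X0.00 Y0.00
G1 X21.00 Y0.00
G1 X21.00 Y6.00
G1 X4.00 Y6.00
G1 X4.00 Y22.00
G1 X0.00 Y22.00
G1 X0.00 Y0.00
; layer 2
G0 Z7.33
G0 X0.00 Y0.00
G1 X21.00 Y0.00
G1 X21.00 Y6.00
G1 X4.00 Y6.00
G1 X4.00 Y22.00
G1 X0.00 Y22.00
G1 X0.00 Y0.00
; layer 3
G0 Z11.00
G0 X0.00 Y0.00
G1 X21.00 Y0.00
G1 X21.00 Y6.00
G1 X4.00 Y6.00
G1 X4.00 Y22.00
G1 X0.00 Y22.00
G1 X0.00 Y0.00
; layer 4
G0 Z14.67
G0 X0.00 Y0.00
G1 X21.00 Y0.00
G1 X21.00 Y6.00
G1 X4.00 Y6.00
G1 X4.00 Y22.00
G1 X0.00 Y22.00
G1 X0.00 Y0.00
; layer 5
G0 Z18.33
G0 X0.00 Y0.00
G1 X21.00 Y0.00
G1 X21.00 Y6.00
G1 X4.00 Y6.00
G1 X4.00 Y22.00
G1 X0.00 Y22.00
G1 X0.00 Y0.00
; layer 6
G0 Z22.00
G0 X0.00 Y0.00
G1 X21.00 Y0.00
G1 X21.00 Y6.00
G1 X4.00 Y6.00
G1 X4.00 Y22.00
G1 X0.00 Y22.00
G1 X0.00 Y0.00
M2 ; end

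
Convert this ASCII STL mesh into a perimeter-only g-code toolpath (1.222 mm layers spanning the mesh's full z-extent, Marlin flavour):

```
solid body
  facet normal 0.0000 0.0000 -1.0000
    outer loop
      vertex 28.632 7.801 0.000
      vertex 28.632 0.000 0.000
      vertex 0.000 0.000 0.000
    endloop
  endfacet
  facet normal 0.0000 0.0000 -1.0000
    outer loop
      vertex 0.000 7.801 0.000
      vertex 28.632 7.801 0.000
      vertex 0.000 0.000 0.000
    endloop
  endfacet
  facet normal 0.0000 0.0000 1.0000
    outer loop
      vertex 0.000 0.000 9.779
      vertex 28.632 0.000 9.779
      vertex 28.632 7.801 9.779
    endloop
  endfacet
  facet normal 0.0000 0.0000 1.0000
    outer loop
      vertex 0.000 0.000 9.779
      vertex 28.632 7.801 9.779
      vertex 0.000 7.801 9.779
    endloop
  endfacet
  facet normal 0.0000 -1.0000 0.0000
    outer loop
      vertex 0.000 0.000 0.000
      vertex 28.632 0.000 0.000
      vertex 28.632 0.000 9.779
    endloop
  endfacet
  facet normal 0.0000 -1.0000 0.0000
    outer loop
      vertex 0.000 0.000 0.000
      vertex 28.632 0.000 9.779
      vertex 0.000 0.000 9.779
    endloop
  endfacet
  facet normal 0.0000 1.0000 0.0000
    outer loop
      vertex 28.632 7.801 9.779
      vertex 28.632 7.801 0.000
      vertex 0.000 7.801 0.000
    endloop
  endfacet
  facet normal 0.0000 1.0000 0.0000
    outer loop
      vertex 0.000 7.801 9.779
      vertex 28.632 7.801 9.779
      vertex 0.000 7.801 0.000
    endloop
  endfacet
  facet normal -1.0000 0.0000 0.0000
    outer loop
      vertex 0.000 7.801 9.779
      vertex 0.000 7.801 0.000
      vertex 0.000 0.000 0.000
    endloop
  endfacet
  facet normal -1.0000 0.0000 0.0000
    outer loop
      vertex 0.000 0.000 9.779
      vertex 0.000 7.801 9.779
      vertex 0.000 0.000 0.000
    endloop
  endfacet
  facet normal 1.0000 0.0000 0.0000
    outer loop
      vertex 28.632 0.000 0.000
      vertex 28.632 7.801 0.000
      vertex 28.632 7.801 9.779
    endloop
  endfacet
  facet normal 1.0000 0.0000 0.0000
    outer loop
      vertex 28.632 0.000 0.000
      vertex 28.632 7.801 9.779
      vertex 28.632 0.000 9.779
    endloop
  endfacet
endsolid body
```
; perimeter-only toolpath
G21 ; units = mm
G90 ; absolute positioning
G28 ; home
; layer 1
G0 Z1.222
G0 X0.000 Y0.000
G1 X28.632 Y0.000
G1 X28.632 Y7.801
G1 X0.000 Y7.801
G1 X0.000 Y0.000
; layer 2
G0 Z2.445
G0 X0.000 Y0.000
G1 X28.632 Y0.000
G1 X28.632 Y7.801
G1 X0.000 Y7.801
G1 X0.000 Y0.000
; layer 3
G0 Z3.667
G0 X0.000 Y0.000
G1 X28.632 Y0.000
G1 X28.632 Y7.801
G1 X0.000 Y7.801
G1 X0.000 Y0.000
; layer 4
G0 Z4.889
G0 X0.000 Y0.000
G1 X28.632 Y0.000
G1 X28.632 Y7.801
G1 X0.000 Y7.801
G1 X0.000 Y0.000
; layer 5
G0 Z6.112
G0 X0.000 Y0.000
G1 X28.632 Y0.000
G1 X28.632 Y7.801
G1 X0.000 Y7.801
G1 X0.000 Y0.000
; layer 6
G0 Z7.334
G0 X0.000 Y0.000
G1 X28.632 Y0.000
G1 X28.632 Y7.801
G1 X0.000 Y7.801
G1 X0.000 Y0.000
; layer 7
G0 Z8.557
G0 X0.000 Y0.000
G1 X28.632 Y0.000
G1 X28.632 Y7.801
G1 X0.000 Y7.801
G1 X0.000 Y0.000
; layer 8
G0 Z9.779
G0 X0.000 Y0.000
G1 X28.632 Y0.000
G1 X28.632 Y7.801
G1 X0.000 Y7.801
G1 X0.000 Y0.000
M2 ; end

The solid is a rectangular box, roughly 28.6 × 7.8 mm footprint and 9.78 mm tall. Slicing at Δz = 1.222 mm — 8 equal slices spanning the solid's height, so layer i sits at z = i·h/8 — gives 8 non-empty perimeters. Each is a 4-segment closed polygon; G0 lifts to the layer z and rapids to the start vertex, then G1 traces the edges.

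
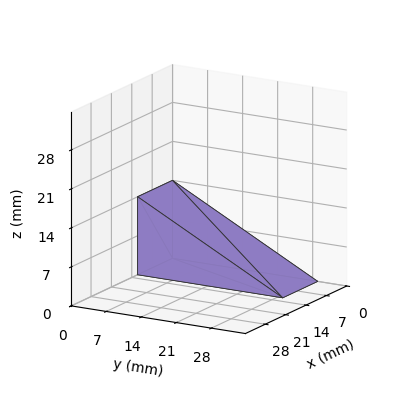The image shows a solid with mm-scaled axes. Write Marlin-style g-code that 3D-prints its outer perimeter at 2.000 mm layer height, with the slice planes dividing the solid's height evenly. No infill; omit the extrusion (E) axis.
Reading the render: the shape is a wedge (ramp): 12 × 29 mm base, rising to 14 mm along the y=0 edge and sloping linearly to z=0 at y=29 (dimensions read to the nearest mm from the axis ticks). For the g-code, the solid's height is divided into equal slices at the stated Δz and each level perimeter traced with G1 moves after a G0 lift.

; perimeter-only toolpath
G21 ; units = mm
G90 ; absolute positioning
G28 ; home
; layer 1
G0 Z2.000
G0 X0.000 Y0.000
G1 X12.000 Y0.000
G1 X12.000 Y24.857
G1 X0.000 Y24.857
G1 X0.000 Y0.000
; layer 2
G0 Z4.000
G0 X0.000 Y0.000
G1 X12.000 Y0.000
G1 X12.000 Y20.714
G1 X0.000 Y20.714
G1 X0.000 Y0.000
; layer 3
G0 Z6.000
G0 X0.000 Y0.000
G1 X12.000 Y0.000
G1 X12.000 Y16.571
G1 X0.000 Y16.571
G1 X0.000 Y0.000
; layer 4
G0 Z8.000
G0 X0.000 Y0.000
G1 X12.000 Y0.000
G1 X12.000 Y12.429
G1 X0.000 Y12.429
G1 X0.000 Y0.000
; layer 5
G0 Z10.000
G0 X0.000 Y0.000
G1 X12.000 Y0.000
G1 X12.000 Y8.286
G1 X0.000 Y8.286
G1 X0.000 Y0.000
; layer 6
G0 Z12.000
G0 X0.000 Y0.000
G1 X12.000 Y0.000
G1 X12.000 Y4.143
G1 X0.000 Y4.143
G1 X0.000 Y0.000
M2 ; end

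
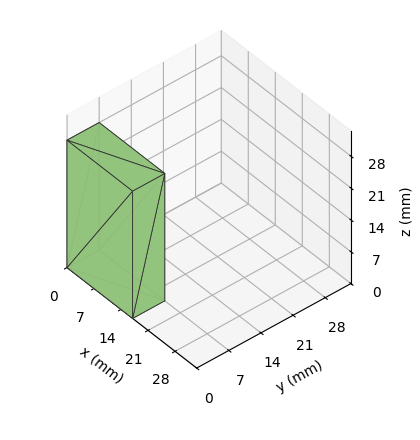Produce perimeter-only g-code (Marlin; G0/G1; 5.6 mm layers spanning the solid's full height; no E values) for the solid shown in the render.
Reading the render: the shape is a rectangular box, roughly 17 × 7 mm footprint and 28 mm tall (dimensions read to the nearest mm from the axis ticks). For the g-code, the solid's height is divided into equal slices at the stated Δz and each level perimeter traced with G1 moves after a G0 lift.

; perimeter-only toolpath
G21 ; units = mm
G90 ; absolute positioning
G28 ; home
; layer 1
G0 Z5.6
G0 X0.0 Y0.0
G1 X17.0 Y0.0
G1 X17.0 Y7.0
G1 X0.0 Y7.0
G1 X0.0 Y0.0
; layer 2
G0 Z11.2
G0 X0.0 Y0.0
G1 X17.0 Y0.0
G1 X17.0 Y7.0
G1 X0.0 Y7.0
G1 X0.0 Y0.0
; layer 3
G0 Z16.8
G0 X0.0 Y0.0
G1 X17.0 Y0.0
G1 X17.0 Y7.0
G1 X0.0 Y7.0
G1 X0.0 Y0.0
; layer 4
G0 Z22.4
G0 X0.0 Y0.0
G1 X17.0 Y0.0
G1 X17.0 Y7.0
G1 X0.0 Y7.0
G1 X0.0 Y0.0
; layer 5
G0 Z28.0
G0 X0.0 Y0.0
G1 X17.0 Y0.0
G1 X17.0 Y7.0
G1 X0.0 Y7.0
G1 X0.0 Y0.0
M2 ; end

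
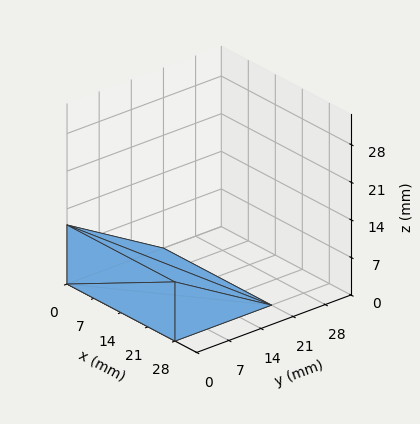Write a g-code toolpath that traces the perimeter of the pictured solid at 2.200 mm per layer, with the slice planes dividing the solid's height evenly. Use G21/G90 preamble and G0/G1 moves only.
Reading the render: the shape is a wedge (ramp): 28 × 21 mm base, rising to 11 mm along the y=0 edge and sloping linearly to z=0 at y=21 (dimensions read to the nearest mm from the axis ticks). For the g-code, the solid's height is divided into equal slices at the stated Δz and each level perimeter traced with G1 moves after a G0 lift.

; perimeter-only toolpath
G21 ; units = mm
G90 ; absolute positioning
G28 ; home
; layer 1
G0 Z2.200
G0 X0.000 Y0.000
G1 X28.000 Y0.000
G1 X28.000 Y16.800
G1 X0.000 Y16.800
G1 X0.000 Y0.000
; layer 2
G0 Z4.400
G0 X0.000 Y0.000
G1 X28.000 Y0.000
G1 X28.000 Y12.600
G1 X0.000 Y12.600
G1 X0.000 Y0.000
; layer 3
G0 Z6.600
G0 X0.000 Y0.000
G1 X28.000 Y0.000
G1 X28.000 Y8.400
G1 X0.000 Y8.400
G1 X0.000 Y0.000
; layer 4
G0 Z8.800
G0 X0.000 Y0.000
G1 X28.000 Y0.000
G1 X28.000 Y4.200
G1 X0.000 Y4.200
G1 X0.000 Y0.000
M2 ; end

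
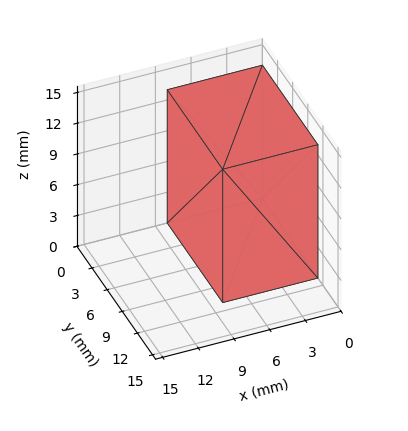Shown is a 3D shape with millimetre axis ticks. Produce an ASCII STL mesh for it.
Reading the render: the shape is a rectangular box, roughly 8 × 11 mm footprint and 13 mm tall (dimensions read to the nearest mm from the axis ticks). For the STL, each face is triangulated and given an outward normal.

solid part
  facet normal 0.0000 0.0000 -1.0000
    outer loop
      vertex 8.000 11.000 0.000
      vertex 8.000 0.000 0.000
      vertex 0.000 0.000 0.000
    endloop
  endfacet
  facet normal 0.0000 0.0000 -1.0000
    outer loop
      vertex 0.000 11.000 0.000
      vertex 8.000 11.000 0.000
      vertex 0.000 0.000 0.000
    endloop
  endfacet
  facet normal 0.0000 0.0000 1.0000
    outer loop
      vertex 0.000 0.000 13.000
      vertex 8.000 0.000 13.000
      vertex 8.000 11.000 13.000
    endloop
  endfacet
  facet normal 0.0000 0.0000 1.0000
    outer loop
      vertex 0.000 0.000 13.000
      vertex 8.000 11.000 13.000
      vertex 0.000 11.000 13.000
    endloop
  endfacet
  facet normal 0.0000 -1.0000 0.0000
    outer loop
      vertex 0.000 0.000 0.000
      vertex 8.000 0.000 0.000
      vertex 8.000 0.000 13.000
    endloop
  endfacet
  facet normal 0.0000 -1.0000 0.0000
    outer loop
      vertex 0.000 0.000 0.000
      vertex 8.000 0.000 13.000
      vertex 0.000 0.000 13.000
    endloop
  endfacet
  facet normal 0.0000 1.0000 0.0000
    outer loop
      vertex 8.000 11.000 13.000
      vertex 8.000 11.000 0.000
      vertex 0.000 11.000 0.000
    endloop
  endfacet
  facet normal 0.0000 1.0000 0.0000
    outer loop
      vertex 0.000 11.000 13.000
      vertex 8.000 11.000 13.000
      vertex 0.000 11.000 0.000
    endloop
  endfacet
  facet normal -1.0000 0.0000 0.0000
    outer loop
      vertex 0.000 11.000 13.000
      vertex 0.000 11.000 0.000
      vertex 0.000 0.000 0.000
    endloop
  endfacet
  facet normal -1.0000 0.0000 0.0000
    outer loop
      vertex 0.000 0.000 13.000
      vertex 0.000 11.000 13.000
      vertex 0.000 0.000 0.000
    endloop
  endfacet
  facet normal 1.0000 0.0000 0.0000
    outer loop
      vertex 8.000 0.000 0.000
      vertex 8.000 11.000 0.000
      vertex 8.000 11.000 13.000
    endloop
  endfacet
  facet normal 1.0000 0.0000 0.0000
    outer loop
      vertex 8.000 0.000 0.000
      vertex 8.000 11.000 13.000
      vertex 8.000 0.000 13.000
    endloop
  endfacet
endsolid part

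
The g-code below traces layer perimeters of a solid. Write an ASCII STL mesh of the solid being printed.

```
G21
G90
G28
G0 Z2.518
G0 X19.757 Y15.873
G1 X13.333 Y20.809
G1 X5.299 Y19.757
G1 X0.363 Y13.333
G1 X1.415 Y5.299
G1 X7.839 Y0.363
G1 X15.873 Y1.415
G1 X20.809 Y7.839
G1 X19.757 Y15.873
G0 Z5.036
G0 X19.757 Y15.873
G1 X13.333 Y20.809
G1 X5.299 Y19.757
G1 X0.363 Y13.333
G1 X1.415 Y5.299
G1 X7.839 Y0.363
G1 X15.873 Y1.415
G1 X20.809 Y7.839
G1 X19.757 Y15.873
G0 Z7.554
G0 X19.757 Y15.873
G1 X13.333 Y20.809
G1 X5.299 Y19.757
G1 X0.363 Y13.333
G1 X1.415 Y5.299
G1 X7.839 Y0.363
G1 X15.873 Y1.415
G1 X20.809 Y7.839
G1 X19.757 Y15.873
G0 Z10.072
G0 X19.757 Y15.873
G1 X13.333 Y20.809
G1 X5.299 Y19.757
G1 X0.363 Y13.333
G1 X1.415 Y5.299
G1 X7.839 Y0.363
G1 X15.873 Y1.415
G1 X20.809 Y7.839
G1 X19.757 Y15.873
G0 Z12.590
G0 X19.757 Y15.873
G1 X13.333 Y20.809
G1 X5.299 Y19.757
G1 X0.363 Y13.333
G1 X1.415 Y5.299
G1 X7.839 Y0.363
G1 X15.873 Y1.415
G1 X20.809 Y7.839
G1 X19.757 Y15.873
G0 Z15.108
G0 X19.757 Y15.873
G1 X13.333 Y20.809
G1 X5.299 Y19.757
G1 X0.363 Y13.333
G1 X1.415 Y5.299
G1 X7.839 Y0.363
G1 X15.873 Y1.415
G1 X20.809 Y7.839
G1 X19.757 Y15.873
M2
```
solid part
  facet normal 0.0000 0.0000 -1.0000
    outer loop
      vertex 5.299 19.757 0.000
      vertex 13.333 20.809 0.000
      vertex 19.757 15.873 0.000
    endloop
  endfacet
  facet normal 0.0000 0.0000 -1.0000
    outer loop
      vertex 0.363 13.333 0.000
      vertex 5.299 19.757 0.000
      vertex 19.757 15.873 0.000
    endloop
  endfacet
  facet normal 0.0000 0.0000 -1.0000
    outer loop
      vertex 1.415 5.299 0.000
      vertex 0.363 13.333 0.000
      vertex 19.757 15.873 0.000
    endloop
  endfacet
  facet normal 0.0000 0.0000 -1.0000
    outer loop
      vertex 7.839 0.363 0.000
      vertex 1.415 5.299 0.000
      vertex 19.757 15.873 0.000
    endloop
  endfacet
  facet normal 0.0000 0.0000 -1.0000
    outer loop
      vertex 15.873 1.415 0.000
      vertex 7.839 0.363 0.000
      vertex 19.757 15.873 0.000
    endloop
  endfacet
  facet normal 0.0000 0.0000 -1.0000
    outer loop
      vertex 20.809 7.839 0.000
      vertex 15.873 1.415 0.000
      vertex 19.757 15.873 0.000
    endloop
  endfacet
  facet normal 0.0000 0.0000 1.0000
    outer loop
      vertex 19.757 15.873 15.108
      vertex 13.333 20.809 15.108
      vertex 5.299 19.757 15.108
    endloop
  endfacet
  facet normal 0.0000 0.0000 1.0000
    outer loop
      vertex 19.757 15.873 15.108
      vertex 5.299 19.757 15.108
      vertex 0.363 13.333 15.108
    endloop
  endfacet
  facet normal 0.0000 0.0000 1.0000
    outer loop
      vertex 19.757 15.873 15.108
      vertex 0.363 13.333 15.108
      vertex 1.415 5.299 15.108
    endloop
  endfacet
  facet normal 0.0000 0.0000 1.0000
    outer loop
      vertex 19.757 15.873 15.108
      vertex 1.415 5.299 15.108
      vertex 7.839 0.363 15.108
    endloop
  endfacet
  facet normal 0.0000 0.0000 1.0000
    outer loop
      vertex 19.757 15.873 15.108
      vertex 7.839 0.363 15.108
      vertex 15.873 1.415 15.108
    endloop
  endfacet
  facet normal 0.0000 0.0000 1.0000
    outer loop
      vertex 19.757 15.873 15.108
      vertex 15.873 1.415 15.108
      vertex 20.809 7.839 15.108
    endloop
  endfacet
  facet normal 0.6093 0.7930 0.0000
    outer loop
      vertex 19.757 15.873 0.000
      vertex 13.333 20.809 0.000
      vertex 13.333 20.809 15.108
    endloop
  endfacet
  facet normal 0.6093 0.7930 0.0000
    outer loop
      vertex 19.757 15.873 0.000
      vertex 13.333 20.809 15.108
      vertex 19.757 15.873 15.108
    endloop
  endfacet
  facet normal -0.1298 0.9915 0.0000
    outer loop
      vertex 13.333 20.809 0.000
      vertex 5.299 19.757 0.000
      vertex 5.299 19.757 15.108
    endloop
  endfacet
  facet normal -0.1298 0.9915 0.0000
    outer loop
      vertex 13.333 20.809 0.000
      vertex 5.299 19.757 15.108
      vertex 13.333 20.809 15.108
    endloop
  endfacet
  facet normal -0.7930 0.6093 0.0000
    outer loop
      vertex 5.299 19.757 0.000
      vertex 0.363 13.333 0.000
      vertex 0.363 13.333 15.108
    endloop
  endfacet
  facet normal -0.7930 0.6093 0.0000
    outer loop
      vertex 5.299 19.757 0.000
      vertex 0.363 13.333 15.108
      vertex 5.299 19.757 15.108
    endloop
  endfacet
  facet normal -0.9915 -0.1298 0.0000
    outer loop
      vertex 0.363 13.333 0.000
      vertex 1.415 5.299 0.000
      vertex 1.415 5.299 15.108
    endloop
  endfacet
  facet normal -0.9915 -0.1298 0.0000
    outer loop
      vertex 0.363 13.333 0.000
      vertex 1.415 5.299 15.108
      vertex 0.363 13.333 15.108
    endloop
  endfacet
  facet normal -0.6093 -0.7930 0.0000
    outer loop
      vertex 1.415 5.299 0.000
      vertex 7.839 0.363 0.000
      vertex 7.839 0.363 15.108
    endloop
  endfacet
  facet normal -0.6093 -0.7930 0.0000
    outer loop
      vertex 1.415 5.299 0.000
      vertex 7.839 0.363 15.108
      vertex 1.415 5.299 15.108
    endloop
  endfacet
  facet normal 0.1298 -0.9915 0.0000
    outer loop
      vertex 7.839 0.363 0.000
      vertex 15.873 1.415 0.000
      vertex 15.873 1.415 15.108
    endloop
  endfacet
  facet normal 0.1298 -0.9915 0.0000
    outer loop
      vertex 7.839 0.363 0.000
      vertex 15.873 1.415 15.108
      vertex 7.839 0.363 15.108
    endloop
  endfacet
  facet normal 0.7930 -0.6093 0.0000
    outer loop
      vertex 15.873 1.415 0.000
      vertex 20.809 7.839 0.000
      vertex 20.809 7.839 15.108
    endloop
  endfacet
  facet normal 0.7930 -0.6093 0.0000
    outer loop
      vertex 15.873 1.415 0.000
      vertex 20.809 7.839 15.108
      vertex 15.873 1.415 15.108
    endloop
  endfacet
  facet normal 0.9915 0.1298 0.0000
    outer loop
      vertex 20.809 7.839 0.000
      vertex 19.757 15.873 0.000
      vertex 19.757 15.873 15.108
    endloop
  endfacet
  facet normal 0.9915 0.1298 0.0000
    outer loop
      vertex 20.809 7.839 0.000
      vertex 19.757 15.873 15.108
      vertex 20.809 7.839 15.108
    endloop
  endfacet
endsolid part

The G0 Z moves step by Δz≈2.518 mm. Every layer's G1 loop is the same polygon, so the solid is a straight extrusion of it from z=0 to z≈15.1. Closing with flat bottom and top caps and triangulating gives 28 facets — a regular 8-sided prism (a cylinder approximated with 8 flat sides), circumscribed radius ≈ 10.6 mm, height ≈ 15.1 mm.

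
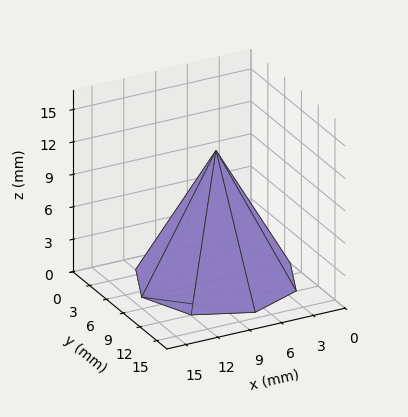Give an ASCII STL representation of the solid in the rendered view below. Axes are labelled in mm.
Reading the render: the shape is a regular 8-sided pyramid, base circumscribed radius ≈ 7 mm, apex at z ≈ 12 mm (dimensions read to the nearest mm from the axis ticks). For the STL, each face is triangulated and given an outward normal.

solid part
  facet normal 0.0000 0.0000 -1.0000
    outer loop
      vertex 7.000 14.000 0.000
      vertex 11.950 11.950 0.000
      vertex 14.000 7.000 0.000
    endloop
  endfacet
  facet normal 0.0000 0.0000 -1.0000
    outer loop
      vertex 2.050 11.950 0.000
      vertex 7.000 14.000 0.000
      vertex 14.000 7.000 0.000
    endloop
  endfacet
  facet normal 0.0000 0.0000 -1.0000
    outer loop
      vertex 0.000 7.000 0.000
      vertex 2.050 11.950 0.000
      vertex 14.000 7.000 0.000
    endloop
  endfacet
  facet normal 0.0000 0.0000 -1.0000
    outer loop
      vertex 2.050 2.050 0.000
      vertex 0.000 7.000 0.000
      vertex 14.000 7.000 0.000
    endloop
  endfacet
  facet normal 0.0000 0.0000 -1.0000
    outer loop
      vertex 7.000 0.000 0.000
      vertex 2.050 2.050 0.000
      vertex 14.000 7.000 0.000
    endloop
  endfacet
  facet normal 0.0000 0.0000 -1.0000
    outer loop
      vertex 11.950 2.050 0.000
      vertex 7.000 0.000 0.000
      vertex 14.000 7.000 0.000
    endloop
  endfacet
  facet normal 0.8133 0.3368 0.4744
    outer loop
      vertex 14.000 7.000 0.000
      vertex 11.950 11.950 0.000
      vertex 7.000 7.000 12.000
    endloop
  endfacet
  facet normal 0.3368 0.8133 0.4744
    outer loop
      vertex 11.950 11.950 0.000
      vertex 7.000 14.000 0.000
      vertex 7.000 7.000 12.000
    endloop
  endfacet
  facet normal -0.3368 0.8133 0.4744
    outer loop
      vertex 7.000 14.000 0.000
      vertex 2.050 11.950 0.000
      vertex 7.000 7.000 12.000
    endloop
  endfacet
  facet normal -0.8133 0.3368 0.4744
    outer loop
      vertex 2.050 11.950 0.000
      vertex 0.000 7.000 0.000
      vertex 7.000 7.000 12.000
    endloop
  endfacet
  facet normal -0.8133 -0.3368 0.4744
    outer loop
      vertex 0.000 7.000 0.000
      vertex 2.050 2.050 0.000
      vertex 7.000 7.000 12.000
    endloop
  endfacet
  facet normal -0.3368 -0.8133 0.4744
    outer loop
      vertex 2.050 2.050 0.000
      vertex 7.000 0.000 0.000
      vertex 7.000 7.000 12.000
    endloop
  endfacet
  facet normal 0.3368 -0.8133 0.4744
    outer loop
      vertex 7.000 0.000 0.000
      vertex 11.950 2.050 0.000
      vertex 7.000 7.000 12.000
    endloop
  endfacet
  facet normal 0.8133 -0.3368 0.4744
    outer loop
      vertex 11.950 2.050 0.000
      vertex 14.000 7.000 0.000
      vertex 7.000 7.000 12.000
    endloop
  endfacet
endsolid part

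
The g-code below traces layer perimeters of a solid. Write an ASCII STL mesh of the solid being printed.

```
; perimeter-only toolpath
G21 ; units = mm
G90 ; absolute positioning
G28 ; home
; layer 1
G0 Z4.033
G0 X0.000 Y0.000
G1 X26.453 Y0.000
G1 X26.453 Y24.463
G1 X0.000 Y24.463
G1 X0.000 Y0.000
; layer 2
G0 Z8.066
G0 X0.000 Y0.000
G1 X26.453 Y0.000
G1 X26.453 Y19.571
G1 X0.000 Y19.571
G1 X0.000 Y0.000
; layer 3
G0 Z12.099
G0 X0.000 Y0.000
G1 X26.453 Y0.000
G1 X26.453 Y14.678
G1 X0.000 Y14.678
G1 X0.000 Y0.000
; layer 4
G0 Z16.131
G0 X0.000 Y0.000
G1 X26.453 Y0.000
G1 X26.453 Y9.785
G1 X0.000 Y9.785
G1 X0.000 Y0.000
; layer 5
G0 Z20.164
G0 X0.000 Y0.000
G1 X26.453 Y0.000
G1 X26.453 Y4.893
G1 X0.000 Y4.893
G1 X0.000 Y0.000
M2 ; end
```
solid part
  facet normal 0.0000 0.0000 -1.0000
    outer loop
      vertex 26.453 29.356 0.000
      vertex 26.453 0.000 0.000
      vertex 0.000 0.000 0.000
    endloop
  endfacet
  facet normal 0.0000 0.0000 -1.0000
    outer loop
      vertex 0.000 29.356 0.000
      vertex 26.453 29.356 0.000
      vertex 0.000 0.000 0.000
    endloop
  endfacet
  facet normal 0.0000 -1.0000 0.0000
    outer loop
      vertex 0.000 0.000 0.000
      vertex 26.453 0.000 0.000
      vertex 26.453 0.000 24.197
    endloop
  endfacet
  facet normal 0.0000 -1.0000 0.0000
    outer loop
      vertex 0.000 0.000 0.000
      vertex 26.453 0.000 24.197
      vertex 0.000 0.000 24.197
    endloop
  endfacet
  facet normal 0.0000 0.6360 0.7717
    outer loop
      vertex 0.000 0.000 24.197
      vertex 26.453 0.000 24.197
      vertex 26.453 29.356 0.000
    endloop
  endfacet
  facet normal 0.0000 0.6360 0.7717
    outer loop
      vertex 0.000 0.000 24.197
      vertex 26.453 29.356 0.000
      vertex 0.000 29.356 0.000
    endloop
  endfacet
  facet normal -1.0000 0.0000 0.0000
    outer loop
      vertex 0.000 0.000 24.197
      vertex 0.000 29.356 0.000
      vertex 0.000 0.000 0.000
    endloop
  endfacet
  facet normal 1.0000 0.0000 0.0000
    outer loop
      vertex 26.453 0.000 0.000
      vertex 26.453 29.356 0.000
      vertex 26.453 0.000 24.197
    endloop
  endfacet
endsolid part

The G0 Z moves step by Δz≈4.033 mm. The G1 loops shrink linearly with z, so the solid tapers from its base footprint up to z≈24.2. Closing with a flat bottom cap and the tapered top and triangulating gives 8 facets — a wedge (ramp): 26.5 × 29.4 mm base, rising to 24.2 mm along the y=0 edge and sloping linearly to z=0 at y=29.4.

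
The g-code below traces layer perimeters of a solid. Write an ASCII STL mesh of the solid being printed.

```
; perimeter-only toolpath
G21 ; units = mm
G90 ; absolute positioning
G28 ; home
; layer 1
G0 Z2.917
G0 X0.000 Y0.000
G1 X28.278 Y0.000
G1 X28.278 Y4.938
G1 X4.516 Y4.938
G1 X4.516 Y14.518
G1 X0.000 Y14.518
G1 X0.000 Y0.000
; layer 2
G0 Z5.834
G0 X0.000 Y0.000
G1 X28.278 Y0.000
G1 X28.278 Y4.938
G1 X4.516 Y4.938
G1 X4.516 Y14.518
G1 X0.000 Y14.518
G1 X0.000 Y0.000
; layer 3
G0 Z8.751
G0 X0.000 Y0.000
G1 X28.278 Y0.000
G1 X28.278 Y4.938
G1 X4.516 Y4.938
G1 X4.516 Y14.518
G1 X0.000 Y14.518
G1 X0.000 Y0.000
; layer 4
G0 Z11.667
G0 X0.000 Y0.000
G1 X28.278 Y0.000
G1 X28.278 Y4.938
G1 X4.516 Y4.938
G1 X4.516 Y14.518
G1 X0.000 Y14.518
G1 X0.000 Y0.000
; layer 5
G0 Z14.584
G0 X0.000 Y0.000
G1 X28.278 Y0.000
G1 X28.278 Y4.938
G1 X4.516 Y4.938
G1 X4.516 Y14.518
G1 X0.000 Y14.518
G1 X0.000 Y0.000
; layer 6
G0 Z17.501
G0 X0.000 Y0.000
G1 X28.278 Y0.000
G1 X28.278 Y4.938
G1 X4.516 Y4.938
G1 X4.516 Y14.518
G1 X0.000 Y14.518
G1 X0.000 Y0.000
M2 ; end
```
solid part
  facet normal 0.0000 0.0000 -1.0000
    outer loop
      vertex 28.278 4.938 0.000
      vertex 28.278 0.000 0.000
      vertex 0.000 0.000 0.000
    endloop
  endfacet
  facet normal 0.0000 0.0000 -1.0000
    outer loop
      vertex 4.516 4.938 0.000
      vertex 28.278 4.938 0.000
      vertex 0.000 0.000 0.000
    endloop
  endfacet
  facet normal 0.0000 0.0000 -1.0000
    outer loop
      vertex 4.516 14.518 0.000
      vertex 4.516 4.938 0.000
      vertex 0.000 0.000 0.000
    endloop
  endfacet
  facet normal 0.0000 0.0000 -1.0000
    outer loop
      vertex 0.000 14.518 0.000
      vertex 4.516 14.518 0.000
      vertex 0.000 0.000 0.000
    endloop
  endfacet
  facet normal 0.0000 0.0000 1.0000
    outer loop
      vertex 0.000 0.000 17.501
      vertex 28.278 0.000 17.501
      vertex 28.278 4.938 17.501
    endloop
  endfacet
  facet normal 0.0000 0.0000 1.0000
    outer loop
      vertex 0.000 0.000 17.501
      vertex 28.278 4.938 17.501
      vertex 4.516 4.938 17.501
    endloop
  endfacet
  facet normal 0.0000 0.0000 1.0000
    outer loop
      vertex 0.000 0.000 17.501
      vertex 4.516 4.938 17.501
      vertex 4.516 14.518 17.501
    endloop
  endfacet
  facet normal 0.0000 0.0000 1.0000
    outer loop
      vertex 0.000 0.000 17.501
      vertex 4.516 14.518 17.501
      vertex 0.000 14.518 17.501
    endloop
  endfacet
  facet normal 0.0000 -1.0000 0.0000
    outer loop
      vertex 0.000 0.000 0.000
      vertex 28.278 0.000 0.000
      vertex 28.278 0.000 17.501
    endloop
  endfacet
  facet normal 0.0000 -1.0000 0.0000
    outer loop
      vertex 0.000 0.000 0.000
      vertex 28.278 0.000 17.501
      vertex 0.000 0.000 17.501
    endloop
  endfacet
  facet normal 1.0000 0.0000 0.0000
    outer loop
      vertex 28.278 0.000 0.000
      vertex 28.278 4.938 0.000
      vertex 28.278 4.938 17.501
    endloop
  endfacet
  facet normal 1.0000 0.0000 0.0000
    outer loop
      vertex 28.278 0.000 0.000
      vertex 28.278 4.938 17.501
      vertex 28.278 0.000 17.501
    endloop
  endfacet
  facet normal 0.0000 1.0000 0.0000
    outer loop
      vertex 28.278 4.938 0.000
      vertex 4.516 4.938 0.000
      vertex 4.516 4.938 17.501
    endloop
  endfacet
  facet normal 0.0000 1.0000 0.0000
    outer loop
      vertex 28.278 4.938 0.000
      vertex 4.516 4.938 17.501
      vertex 28.278 4.938 17.501
    endloop
  endfacet
  facet normal 1.0000 0.0000 0.0000
    outer loop
      vertex 4.516 4.938 0.000
      vertex 4.516 14.518 0.000
      vertex 4.516 14.518 17.501
    endloop
  endfacet
  facet normal 1.0000 0.0000 0.0000
    outer loop
      vertex 4.516 4.938 0.000
      vertex 4.516 14.518 17.501
      vertex 4.516 4.938 17.501
    endloop
  endfacet
  facet normal 0.0000 1.0000 0.0000
    outer loop
      vertex 4.516 14.518 0.000
      vertex 0.000 14.518 0.000
      vertex 0.000 14.518 17.501
    endloop
  endfacet
  facet normal 0.0000 1.0000 0.0000
    outer loop
      vertex 4.516 14.518 0.000
      vertex 0.000 14.518 17.501
      vertex 4.516 14.518 17.501
    endloop
  endfacet
  facet normal -1.0000 0.0000 0.0000
    outer loop
      vertex 0.000 14.518 0.000
      vertex 0.000 0.000 0.000
      vertex 0.000 0.000 17.501
    endloop
  endfacet
  facet normal -1.0000 0.0000 0.0000
    outer loop
      vertex 0.000 14.518 0.000
      vertex 0.000 0.000 17.501
      vertex 0.000 14.518 17.501
    endloop
  endfacet
endsolid part

The G0 Z moves step by Δz≈2.917 mm. Every layer's G1 loop is the same polygon, so the solid is a straight extrusion of it from z=0 to z≈17.5. Closing with flat bottom and top caps and triangulating gives 20 facets — an L-shaped prism: outer 28.3 × 14.5 mm, arm thicknesses ≈ 4.94 mm (horizontal) and 4.52 mm (vertical), extruded 17.5 mm in z.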